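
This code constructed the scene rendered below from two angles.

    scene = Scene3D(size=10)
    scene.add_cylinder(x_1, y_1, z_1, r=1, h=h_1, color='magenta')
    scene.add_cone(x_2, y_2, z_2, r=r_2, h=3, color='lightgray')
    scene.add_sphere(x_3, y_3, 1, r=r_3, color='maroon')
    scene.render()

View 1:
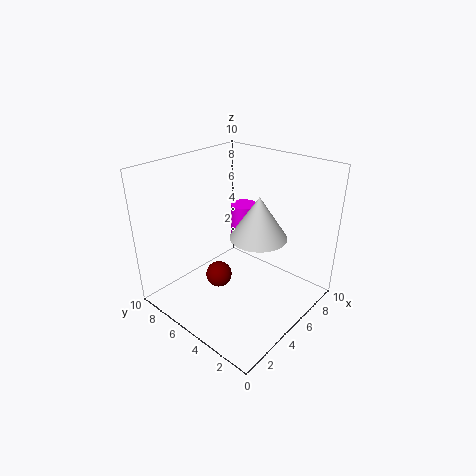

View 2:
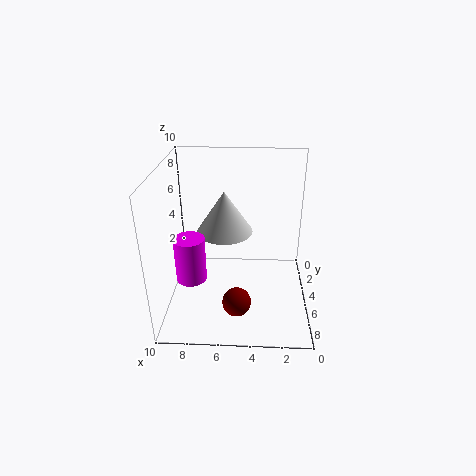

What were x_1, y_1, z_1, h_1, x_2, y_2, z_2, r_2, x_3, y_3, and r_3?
x_1 = 8, y_1 = 7, z_1 = 3, h_1 = 3, x_2 = 6, y_2 = 4, z_2 = 5, r_2 = 2, x_3 = 5, y_3 = 7, r_3 = 1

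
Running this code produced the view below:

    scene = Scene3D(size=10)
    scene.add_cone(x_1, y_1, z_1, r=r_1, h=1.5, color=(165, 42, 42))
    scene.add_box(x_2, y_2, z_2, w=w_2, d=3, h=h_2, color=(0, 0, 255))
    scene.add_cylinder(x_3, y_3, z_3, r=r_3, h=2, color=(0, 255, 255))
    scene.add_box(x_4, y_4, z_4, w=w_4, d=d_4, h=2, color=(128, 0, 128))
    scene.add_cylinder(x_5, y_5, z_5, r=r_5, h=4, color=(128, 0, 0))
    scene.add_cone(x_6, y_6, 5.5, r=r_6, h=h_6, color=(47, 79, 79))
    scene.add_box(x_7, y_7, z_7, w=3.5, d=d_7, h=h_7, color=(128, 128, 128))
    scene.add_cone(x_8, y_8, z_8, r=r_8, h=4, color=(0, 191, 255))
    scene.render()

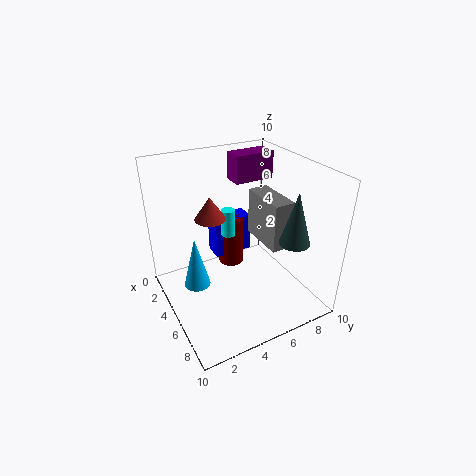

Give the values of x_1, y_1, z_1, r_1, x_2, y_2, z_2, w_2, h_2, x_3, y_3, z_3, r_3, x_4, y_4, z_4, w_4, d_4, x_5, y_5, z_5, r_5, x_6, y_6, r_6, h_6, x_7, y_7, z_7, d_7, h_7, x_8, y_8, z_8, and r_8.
x_1 = 5
y_1 = 3
z_1 = 7
r_1 = 1
x_2 = 1
y_2 = 4.5
z_2 = 2
w_2 = 1.5
h_2 = 3
x_3 = 3.5
y_3 = 5
z_3 = 4.5
r_3 = 0.5
x_4 = 1.5
y_4 = 6
z_4 = 8
w_4 = 1.5
d_4 = 3
x_5 = 2
y_5 = 6
z_5 = 1
r_5 = 1
x_6 = 8
y_6 = 7.5
r_6 = 1
h_6 = 3.5
x_7 = 3
y_7 = 7
z_7 = 4
d_7 = 1.5
h_7 = 3.5
x_8 = 3
y_8 = 2.5
z_8 = 0.5
r_8 = 1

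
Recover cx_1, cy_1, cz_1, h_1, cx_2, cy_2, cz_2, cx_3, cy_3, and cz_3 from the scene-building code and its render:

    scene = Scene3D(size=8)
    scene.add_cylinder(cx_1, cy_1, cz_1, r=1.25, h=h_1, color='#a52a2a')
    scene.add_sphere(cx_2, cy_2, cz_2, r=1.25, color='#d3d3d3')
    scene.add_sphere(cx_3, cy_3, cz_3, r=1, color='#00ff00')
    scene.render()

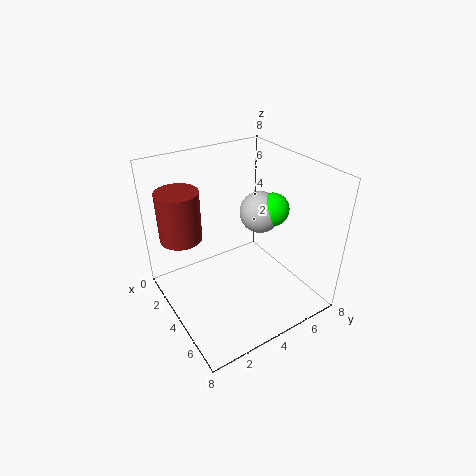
cx_1 = 1.25; cy_1 = 1.75; cz_1 = 3.25; h_1 = 3; cx_2 = 3; cy_2 = 6.25; cz_2 = 4.5; cx_3 = 3.5; cy_3 = 6.75; cz_3 = 4.75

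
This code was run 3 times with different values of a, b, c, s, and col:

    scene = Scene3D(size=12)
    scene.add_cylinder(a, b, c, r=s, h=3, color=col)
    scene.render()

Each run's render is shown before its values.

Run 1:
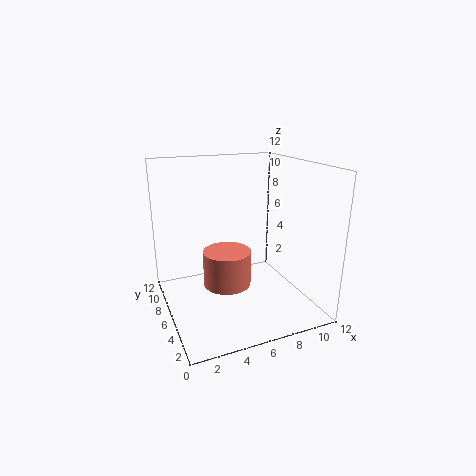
a = 5
b = 6
c = 2
s = 2
col = 'salmon'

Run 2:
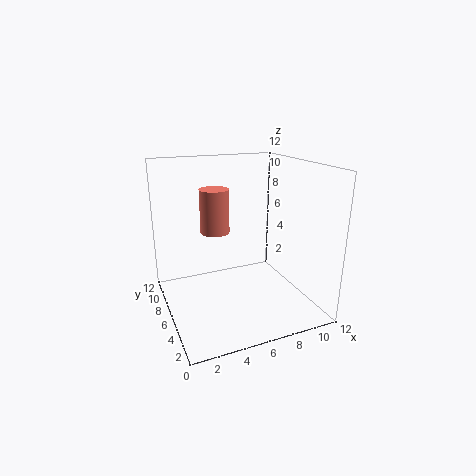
a = 3
b = 3
c = 8
s = 1
col = 'salmon'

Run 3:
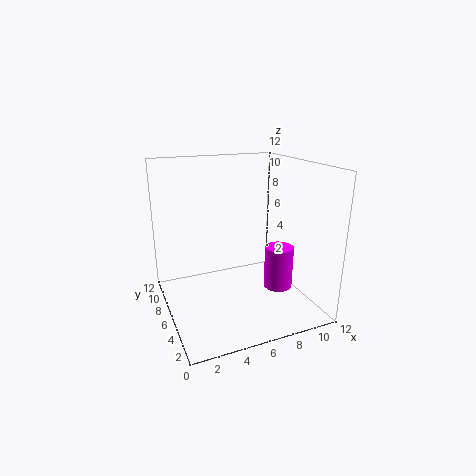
a = 7
b = 1
c = 4
s = 1
col = 'magenta'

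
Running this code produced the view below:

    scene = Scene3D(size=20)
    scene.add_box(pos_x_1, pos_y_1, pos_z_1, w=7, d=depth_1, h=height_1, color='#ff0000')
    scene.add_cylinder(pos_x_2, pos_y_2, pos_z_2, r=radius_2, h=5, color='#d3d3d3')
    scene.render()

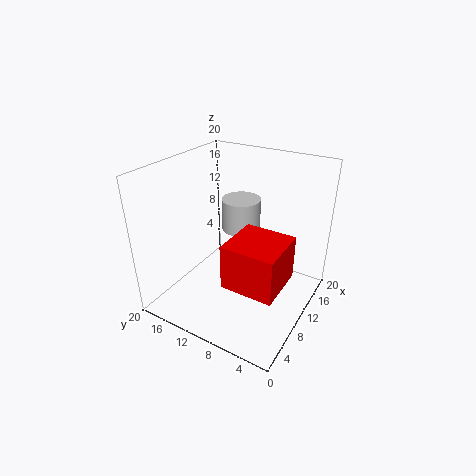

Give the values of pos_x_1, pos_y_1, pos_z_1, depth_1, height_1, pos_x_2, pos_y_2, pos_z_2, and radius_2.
pos_x_1 = 4; pos_y_1 = 2; pos_z_1 = 6; depth_1 = 7; height_1 = 6; pos_x_2 = 16; pos_y_2 = 13; pos_z_2 = 8; radius_2 = 3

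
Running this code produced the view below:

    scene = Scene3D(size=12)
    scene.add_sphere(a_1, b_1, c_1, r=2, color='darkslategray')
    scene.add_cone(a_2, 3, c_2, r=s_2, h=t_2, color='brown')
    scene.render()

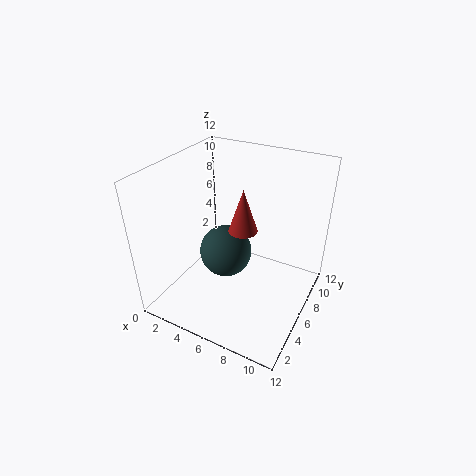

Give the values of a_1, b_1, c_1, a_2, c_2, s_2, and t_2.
a_1 = 6
b_1 = 4
c_1 = 6
a_2 = 8
c_2 = 9
s_2 = 1
t_2 = 3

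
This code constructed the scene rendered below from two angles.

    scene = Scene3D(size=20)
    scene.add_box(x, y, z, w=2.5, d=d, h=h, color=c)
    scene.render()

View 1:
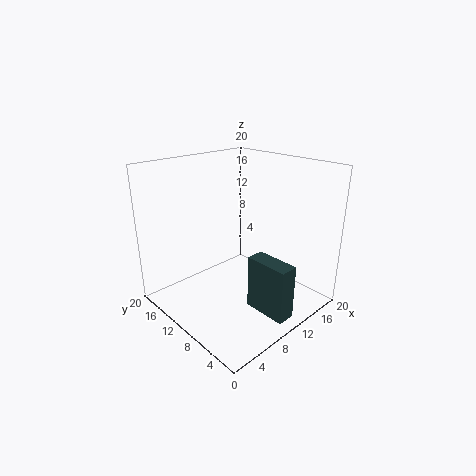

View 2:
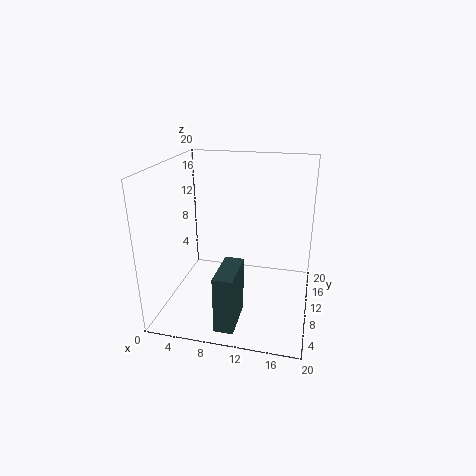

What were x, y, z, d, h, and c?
x = 9, y = 1, z = 1, d = 6, h = 7.5, c = 'darkslategray'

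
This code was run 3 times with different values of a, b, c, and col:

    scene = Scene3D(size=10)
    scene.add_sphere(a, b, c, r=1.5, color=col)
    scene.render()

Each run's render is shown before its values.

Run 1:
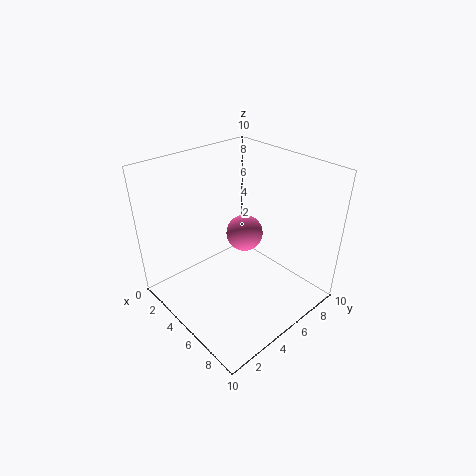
a = 2.5
b = 8
c = 3
col = 'hotpink'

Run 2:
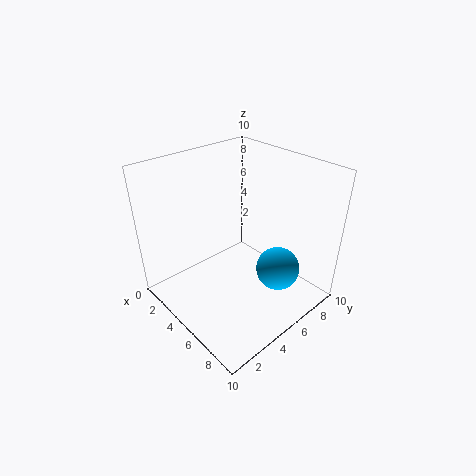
a = 7.5
b = 6.5
c = 3
col = 'deepskyblue'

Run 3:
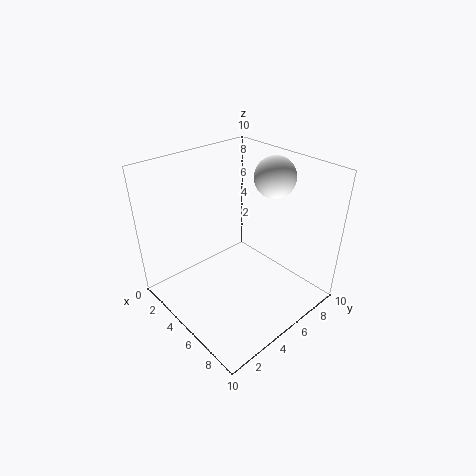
a = 5
b = 8.5
c = 8.5
col = 'white'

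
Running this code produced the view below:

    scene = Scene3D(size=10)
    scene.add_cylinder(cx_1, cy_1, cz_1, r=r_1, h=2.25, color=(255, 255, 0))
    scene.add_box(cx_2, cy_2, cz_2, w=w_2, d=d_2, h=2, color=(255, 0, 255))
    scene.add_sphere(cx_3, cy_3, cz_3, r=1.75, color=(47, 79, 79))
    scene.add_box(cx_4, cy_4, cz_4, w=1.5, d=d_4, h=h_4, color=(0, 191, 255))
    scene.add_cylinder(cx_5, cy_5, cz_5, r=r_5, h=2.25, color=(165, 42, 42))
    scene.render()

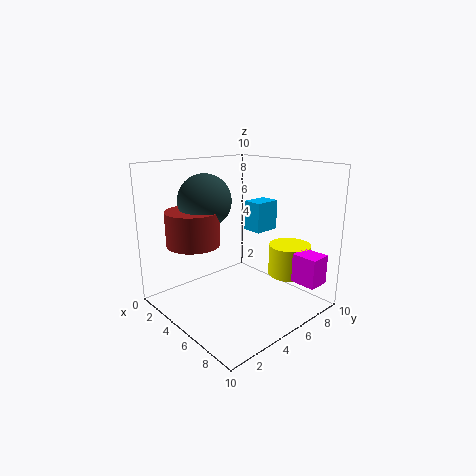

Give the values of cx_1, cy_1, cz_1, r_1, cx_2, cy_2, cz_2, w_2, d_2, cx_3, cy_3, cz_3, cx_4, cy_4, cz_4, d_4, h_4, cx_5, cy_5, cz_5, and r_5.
cx_1 = 7, cy_1 = 8.25, cz_1 = 2, r_1 = 1.5, cx_2 = 8.25, cy_2 = 7, cz_2 = 2.25, w_2 = 1.75, d_2 = 1.5, cx_3 = 4, cy_3 = 3, cz_3 = 7.75, cx_4 = 3.25, cy_4 = 7.25, cz_4 = 4.75, d_4 = 2, h_4 = 2.25, cx_5 = 4, cy_5 = 2, cz_5 = 5, r_5 = 1.75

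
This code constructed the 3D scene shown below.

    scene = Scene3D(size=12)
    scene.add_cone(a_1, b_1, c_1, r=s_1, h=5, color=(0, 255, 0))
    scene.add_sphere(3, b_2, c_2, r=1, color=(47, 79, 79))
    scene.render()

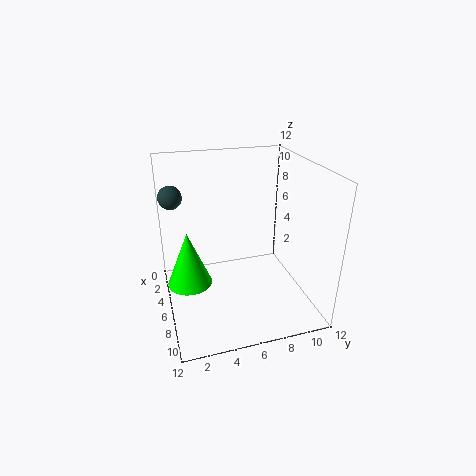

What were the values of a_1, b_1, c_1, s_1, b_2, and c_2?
a_1 = 4, b_1 = 2, c_1 = 1, s_1 = 2, b_2 = 1, c_2 = 9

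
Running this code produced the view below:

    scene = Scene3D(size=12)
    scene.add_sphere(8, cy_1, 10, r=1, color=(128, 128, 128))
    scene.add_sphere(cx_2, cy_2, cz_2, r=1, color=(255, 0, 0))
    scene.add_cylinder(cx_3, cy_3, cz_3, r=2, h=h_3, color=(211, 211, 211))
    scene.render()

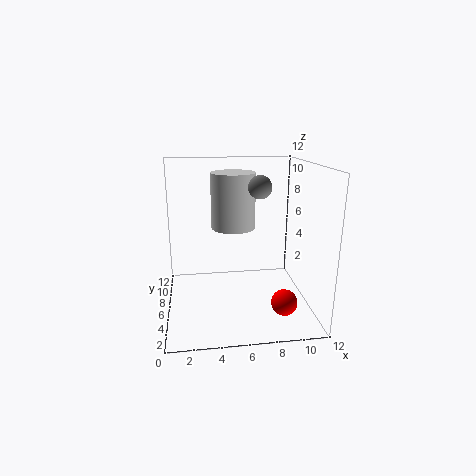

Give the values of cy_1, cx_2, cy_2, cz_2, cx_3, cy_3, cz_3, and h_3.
cy_1 = 7
cx_2 = 9
cy_2 = 2
cz_2 = 2
cx_3 = 6
cy_3 = 9
cz_3 = 6
h_3 = 5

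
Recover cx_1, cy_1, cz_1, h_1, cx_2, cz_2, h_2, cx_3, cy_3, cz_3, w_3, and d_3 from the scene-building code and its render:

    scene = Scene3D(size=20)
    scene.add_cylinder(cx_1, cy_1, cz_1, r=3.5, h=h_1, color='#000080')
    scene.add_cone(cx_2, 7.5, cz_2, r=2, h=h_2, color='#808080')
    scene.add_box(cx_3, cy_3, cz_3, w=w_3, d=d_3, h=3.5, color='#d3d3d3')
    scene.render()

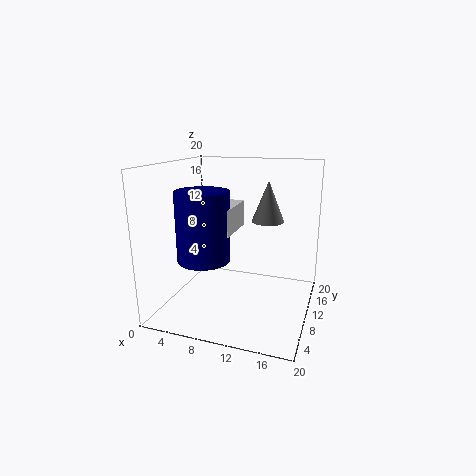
cx_1 = 6.5
cy_1 = 6.25
cz_1 = 7.75
h_1 = 9.25
cx_2 = 14.75
cz_2 = 13.5
h_2 = 5
cx_3 = 6.25
cy_3 = 6
cz_3 = 11.25
w_3 = 3.75
d_3 = 6.75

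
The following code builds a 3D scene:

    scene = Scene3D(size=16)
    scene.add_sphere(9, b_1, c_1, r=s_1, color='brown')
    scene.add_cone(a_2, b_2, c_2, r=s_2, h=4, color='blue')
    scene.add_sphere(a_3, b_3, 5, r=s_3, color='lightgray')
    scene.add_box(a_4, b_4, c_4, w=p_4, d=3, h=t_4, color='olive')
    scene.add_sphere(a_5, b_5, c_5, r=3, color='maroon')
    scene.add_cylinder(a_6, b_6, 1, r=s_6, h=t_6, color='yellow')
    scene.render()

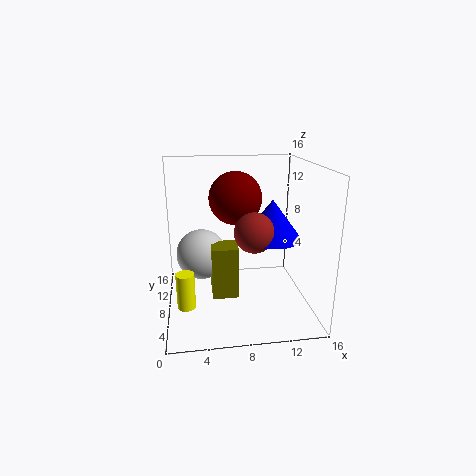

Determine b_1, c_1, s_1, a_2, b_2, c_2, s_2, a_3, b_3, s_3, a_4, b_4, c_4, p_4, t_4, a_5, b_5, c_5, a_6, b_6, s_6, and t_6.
b_1 = 4; c_1 = 10; s_1 = 2; a_2 = 11; b_2 = 5; c_2 = 9; s_2 = 3; a_3 = 4; b_3 = 11; s_3 = 3; a_4 = 5; b_4 = 7; c_4 = 1; p_4 = 3; t_4 = 6; a_5 = 8; b_5 = 10; c_5 = 12; a_6 = 2; b_6 = 6; s_6 = 1; t_6 = 4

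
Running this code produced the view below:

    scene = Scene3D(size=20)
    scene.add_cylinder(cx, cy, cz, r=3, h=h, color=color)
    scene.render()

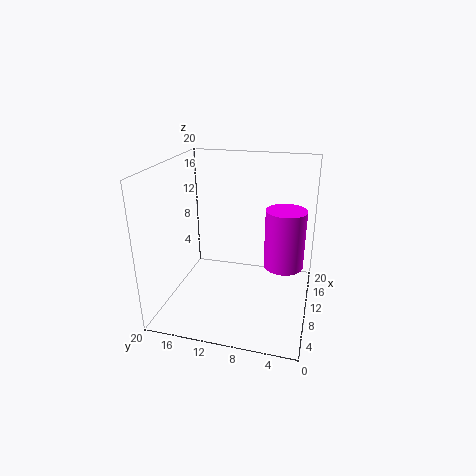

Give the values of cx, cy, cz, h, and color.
cx = 14.5
cy = 4
cz = 4
h = 9
color = 'magenta'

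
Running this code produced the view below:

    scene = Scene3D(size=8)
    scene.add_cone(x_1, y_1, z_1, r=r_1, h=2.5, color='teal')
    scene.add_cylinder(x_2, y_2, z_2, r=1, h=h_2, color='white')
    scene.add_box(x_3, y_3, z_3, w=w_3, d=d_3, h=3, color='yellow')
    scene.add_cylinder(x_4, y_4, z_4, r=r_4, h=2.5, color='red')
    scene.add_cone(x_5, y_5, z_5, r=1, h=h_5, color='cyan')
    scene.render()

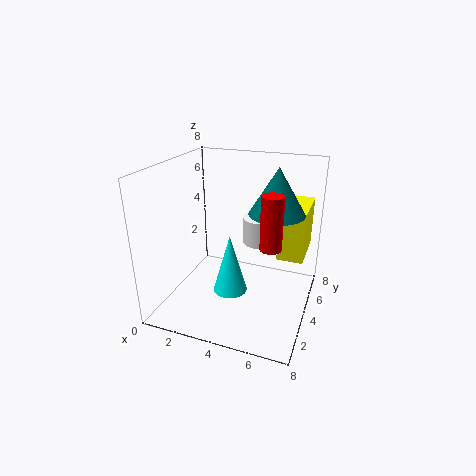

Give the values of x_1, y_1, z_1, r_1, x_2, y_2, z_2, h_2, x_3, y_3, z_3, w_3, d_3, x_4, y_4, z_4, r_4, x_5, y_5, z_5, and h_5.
x_1 = 6; y_1 = 4.5; z_1 = 5.5; r_1 = 1.5; x_2 = 5; y_2 = 5; z_2 = 3.5; h_2 = 1.5; x_3 = 6; y_3 = 5; z_3 = 2.5; w_3 = 1.5; d_3 = 3; x_4 = 6.5; y_4 = 1.5; z_4 = 5; r_4 = 0.5; x_5 = 3.5; y_5 = 4; z_5 = 0.5; h_5 = 3.5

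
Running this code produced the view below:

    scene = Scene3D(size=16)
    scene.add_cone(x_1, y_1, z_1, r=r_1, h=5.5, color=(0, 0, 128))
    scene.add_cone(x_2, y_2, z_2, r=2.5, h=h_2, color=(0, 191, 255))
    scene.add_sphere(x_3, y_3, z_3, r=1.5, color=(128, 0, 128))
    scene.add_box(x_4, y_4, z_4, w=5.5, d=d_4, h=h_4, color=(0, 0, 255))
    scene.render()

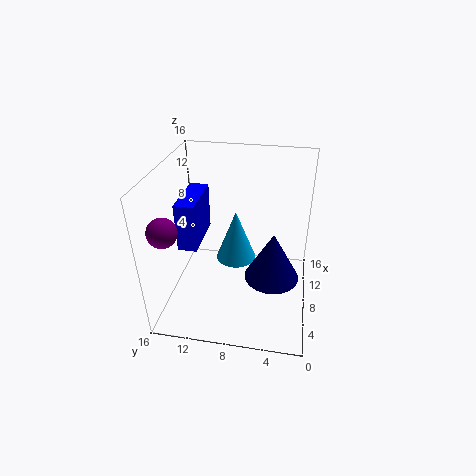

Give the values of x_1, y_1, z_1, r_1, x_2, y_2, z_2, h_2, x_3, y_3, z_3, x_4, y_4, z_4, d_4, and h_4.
x_1 = 7, y_1 = 4, z_1 = 4, r_1 = 3, x_2 = 12, y_2 = 9, z_2 = 2.5, h_2 = 6.5, x_3 = 3, y_3 = 14.5, z_3 = 11, x_4 = 4, y_4 = 11.5, z_4 = 8.5, d_4 = 2, h_4 = 5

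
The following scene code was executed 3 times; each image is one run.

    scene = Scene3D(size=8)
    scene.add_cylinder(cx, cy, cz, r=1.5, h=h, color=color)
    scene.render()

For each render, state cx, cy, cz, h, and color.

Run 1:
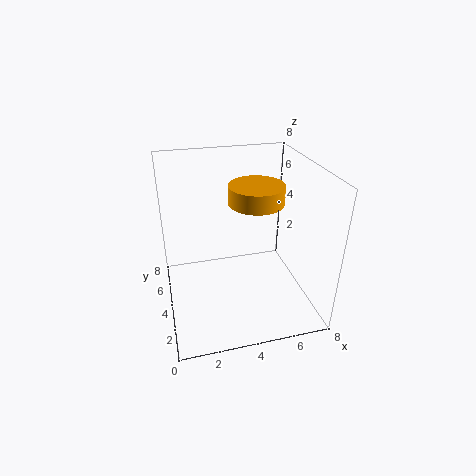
cx = 5
cy = 4
cz = 6
h = 1
color = 'orange'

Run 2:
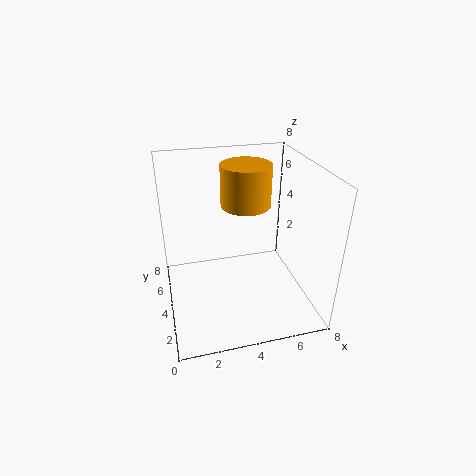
cx = 5
cy = 6
cz = 5
h = 2.5
color = 'orange'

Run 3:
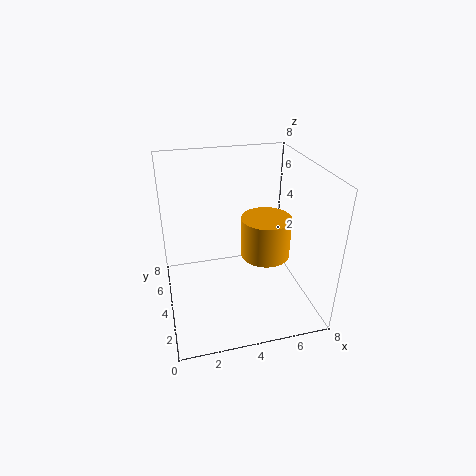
cx = 6
cy = 5
cz = 2
h = 2.5
color = 'orange'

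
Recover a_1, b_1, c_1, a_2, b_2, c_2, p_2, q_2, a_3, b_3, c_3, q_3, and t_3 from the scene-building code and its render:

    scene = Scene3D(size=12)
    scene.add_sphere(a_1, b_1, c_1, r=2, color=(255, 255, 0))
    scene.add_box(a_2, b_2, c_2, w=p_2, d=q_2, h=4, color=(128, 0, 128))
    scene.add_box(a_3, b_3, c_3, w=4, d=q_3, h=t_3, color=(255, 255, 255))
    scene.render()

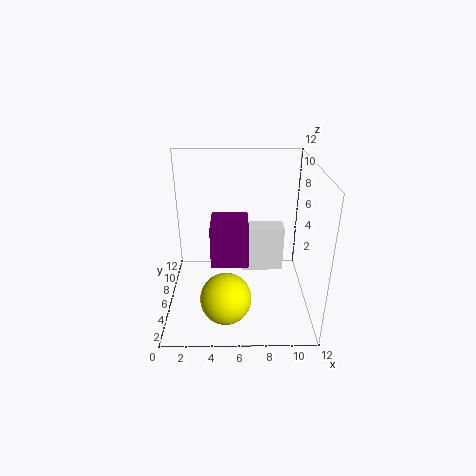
a_1 = 5; b_1 = 2.5; c_1 = 2.5; a_2 = 3.5; b_2 = 7.5; c_2 = 2; p_2 = 3.5; q_2 = 4; a_3 = 6.5; b_3 = 9.5; c_3 = 0.5; q_3 = 2; t_3 = 4.5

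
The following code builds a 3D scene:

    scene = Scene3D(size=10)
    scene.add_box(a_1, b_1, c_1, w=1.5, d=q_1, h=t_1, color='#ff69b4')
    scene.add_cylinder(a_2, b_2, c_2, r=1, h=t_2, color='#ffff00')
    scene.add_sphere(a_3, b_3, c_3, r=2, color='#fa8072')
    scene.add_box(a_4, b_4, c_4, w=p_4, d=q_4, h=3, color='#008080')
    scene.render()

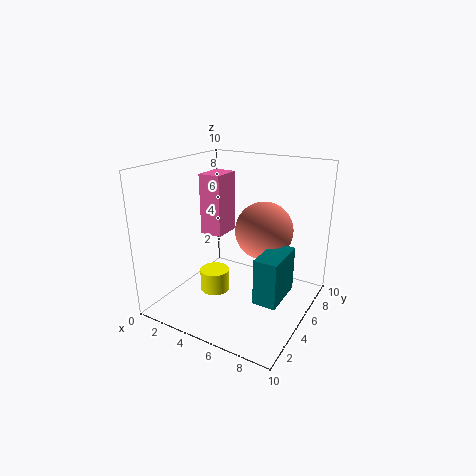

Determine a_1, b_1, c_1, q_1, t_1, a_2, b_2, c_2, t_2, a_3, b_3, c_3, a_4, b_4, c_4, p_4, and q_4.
a_1 = 3, b_1 = 3.5, c_1 = 5.5, q_1 = 2, t_1 = 4, a_2 = 4, b_2 = 3.5, c_2 = 1.5, t_2 = 1.5, a_3 = 6.5, b_3 = 6, c_3 = 5.5, a_4 = 7.5, b_4 = 2.5, c_4 = 2, p_4 = 1.5, q_4 = 3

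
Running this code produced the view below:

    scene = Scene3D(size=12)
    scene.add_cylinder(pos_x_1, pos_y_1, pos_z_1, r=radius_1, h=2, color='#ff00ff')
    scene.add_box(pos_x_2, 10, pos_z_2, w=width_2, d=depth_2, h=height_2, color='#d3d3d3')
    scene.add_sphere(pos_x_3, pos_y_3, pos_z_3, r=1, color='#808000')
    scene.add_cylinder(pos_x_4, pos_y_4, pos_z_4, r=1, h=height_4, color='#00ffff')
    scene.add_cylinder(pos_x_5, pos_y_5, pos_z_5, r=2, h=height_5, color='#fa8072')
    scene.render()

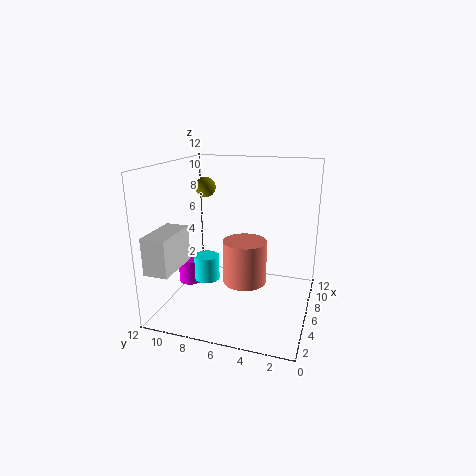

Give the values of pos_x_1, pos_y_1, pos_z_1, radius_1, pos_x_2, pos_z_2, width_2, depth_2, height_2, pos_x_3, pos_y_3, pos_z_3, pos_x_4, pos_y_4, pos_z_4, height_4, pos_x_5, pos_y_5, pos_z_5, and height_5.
pos_x_1 = 5; pos_y_1 = 10; pos_z_1 = 2; radius_1 = 1; pos_x_2 = 1; pos_z_2 = 4; width_2 = 4; depth_2 = 2; height_2 = 3; pos_x_3 = 11; pos_y_3 = 11; pos_z_3 = 9; pos_x_4 = 4; pos_y_4 = 8; pos_z_4 = 3; height_4 = 2; pos_x_5 = 8; pos_y_5 = 6; pos_z_5 = 1; height_5 = 4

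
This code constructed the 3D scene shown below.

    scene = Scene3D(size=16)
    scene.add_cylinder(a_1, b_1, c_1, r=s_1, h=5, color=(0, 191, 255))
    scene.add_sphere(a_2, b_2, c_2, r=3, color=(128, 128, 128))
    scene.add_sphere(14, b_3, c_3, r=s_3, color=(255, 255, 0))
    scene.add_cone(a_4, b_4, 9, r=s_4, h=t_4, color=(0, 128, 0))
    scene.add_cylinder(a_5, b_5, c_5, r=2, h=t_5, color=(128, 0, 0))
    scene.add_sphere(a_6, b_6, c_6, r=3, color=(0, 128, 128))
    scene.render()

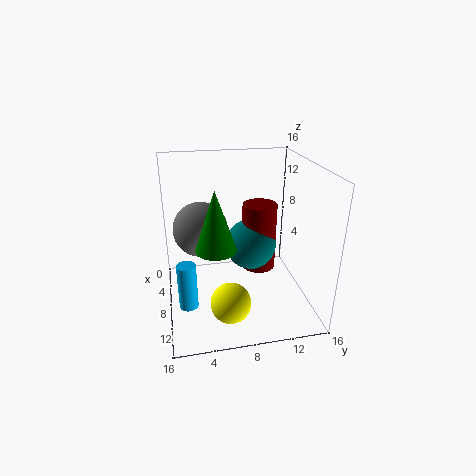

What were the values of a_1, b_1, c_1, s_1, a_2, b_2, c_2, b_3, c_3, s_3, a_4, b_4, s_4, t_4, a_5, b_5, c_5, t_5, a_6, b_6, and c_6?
a_1 = 11; b_1 = 2; c_1 = 2; s_1 = 1; a_2 = 7; b_2 = 4; c_2 = 9; b_3 = 6; c_3 = 4; s_3 = 2; a_4 = 12; b_4 = 5; s_4 = 2; t_4 = 6; a_5 = 6; b_5 = 11; c_5 = 3; t_5 = 8; a_6 = 6; b_6 = 10; c_6 = 6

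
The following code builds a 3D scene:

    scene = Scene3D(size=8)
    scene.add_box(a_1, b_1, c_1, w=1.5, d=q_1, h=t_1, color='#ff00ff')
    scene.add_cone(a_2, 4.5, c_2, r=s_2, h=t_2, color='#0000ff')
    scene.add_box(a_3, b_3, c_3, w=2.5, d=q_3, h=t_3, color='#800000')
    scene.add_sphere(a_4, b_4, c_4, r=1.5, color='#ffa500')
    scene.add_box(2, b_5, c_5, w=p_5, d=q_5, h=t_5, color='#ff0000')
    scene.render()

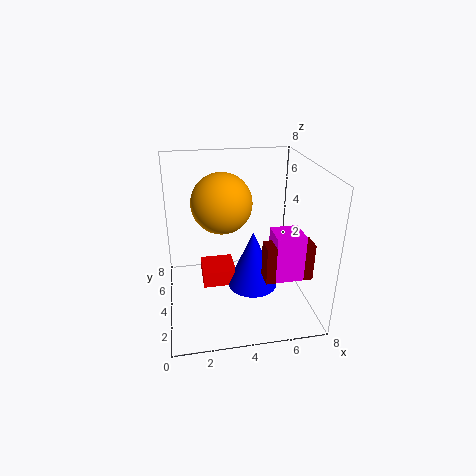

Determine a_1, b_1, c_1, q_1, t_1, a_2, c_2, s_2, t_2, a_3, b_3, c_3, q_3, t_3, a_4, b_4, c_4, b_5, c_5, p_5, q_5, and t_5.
a_1 = 5.5; b_1 = 1.5; c_1 = 2.5; q_1 = 1.5; t_1 = 2.5; a_2 = 5; c_2 = 0.5; s_2 = 1.5; t_2 = 3.5; a_3 = 5; b_3 = 1.5; c_3 = 2.5; q_3 = 1; t_3 = 2; a_4 = 3; b_4 = 3; c_4 = 6.5; b_5 = 4.5; c_5 = 0.5; p_5 = 2; q_5 = 2; t_5 = 1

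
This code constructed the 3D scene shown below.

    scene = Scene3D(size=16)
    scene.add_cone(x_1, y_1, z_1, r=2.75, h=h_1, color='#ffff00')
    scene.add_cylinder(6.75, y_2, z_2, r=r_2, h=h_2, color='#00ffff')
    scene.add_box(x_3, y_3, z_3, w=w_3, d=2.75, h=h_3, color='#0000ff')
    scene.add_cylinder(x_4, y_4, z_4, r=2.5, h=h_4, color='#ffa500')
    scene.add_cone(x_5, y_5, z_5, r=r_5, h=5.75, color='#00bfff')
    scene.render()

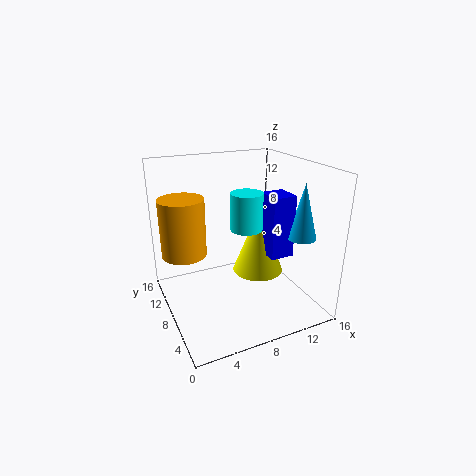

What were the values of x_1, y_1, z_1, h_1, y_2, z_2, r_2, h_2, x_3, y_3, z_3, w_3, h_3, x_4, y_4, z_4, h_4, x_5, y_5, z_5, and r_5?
x_1 = 9.75
y_1 = 6.5
z_1 = 4.5
h_1 = 7
y_2 = 3.5
z_2 = 11
r_2 = 1.5
h_2 = 3.5
x_3 = 9.75
y_3 = 3.5
z_3 = 7
w_3 = 2.5
h_3 = 6.5
x_4 = 2.5
y_4 = 10.5
z_4 = 6
h_4 = 6.5
x_5 = 13
y_5 = 3.25
z_5 = 9
r_5 = 1.5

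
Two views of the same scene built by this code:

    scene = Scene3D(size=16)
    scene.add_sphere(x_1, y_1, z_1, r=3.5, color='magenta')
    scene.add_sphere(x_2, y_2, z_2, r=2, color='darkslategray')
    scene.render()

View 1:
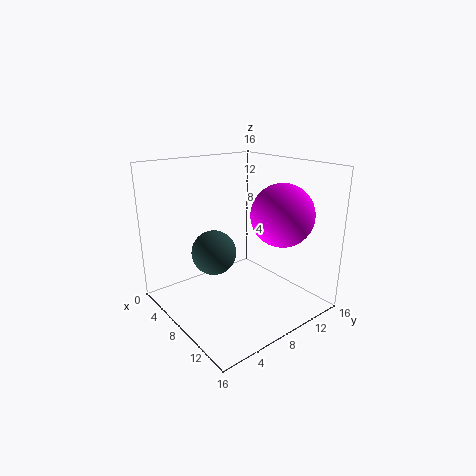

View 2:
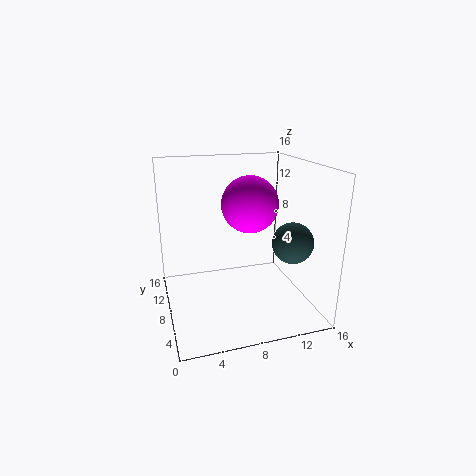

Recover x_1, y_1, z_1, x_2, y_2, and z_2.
x_1 = 10.75, y_1 = 12, z_1 = 10.5, x_2 = 11.75, y_2 = 2.25, z_2 = 9.25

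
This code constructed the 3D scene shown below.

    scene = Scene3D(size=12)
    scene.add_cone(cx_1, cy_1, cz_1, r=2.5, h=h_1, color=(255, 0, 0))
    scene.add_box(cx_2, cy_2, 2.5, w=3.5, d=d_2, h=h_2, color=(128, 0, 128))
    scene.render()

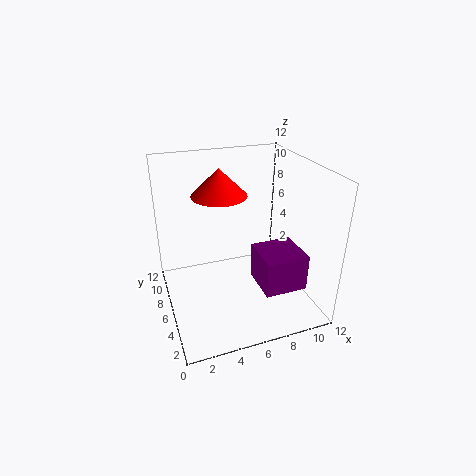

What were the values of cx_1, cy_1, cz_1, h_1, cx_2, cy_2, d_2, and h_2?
cx_1 = 5.5, cy_1 = 9.5, cz_1 = 8.5, h_1 = 2.5, cx_2 = 7, cy_2 = 2, d_2 = 3.5, h_2 = 3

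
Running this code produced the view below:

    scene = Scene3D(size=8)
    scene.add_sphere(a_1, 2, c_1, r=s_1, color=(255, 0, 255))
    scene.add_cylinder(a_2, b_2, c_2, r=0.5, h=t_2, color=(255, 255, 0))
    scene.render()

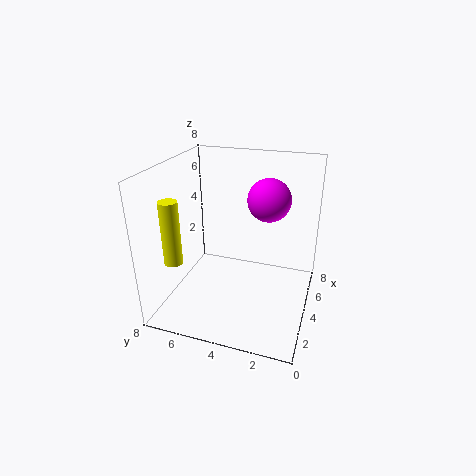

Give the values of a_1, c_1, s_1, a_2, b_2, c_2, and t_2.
a_1 = 2.5
c_1 = 7
s_1 = 1
a_2 = 2
b_2 = 7
c_2 = 3
t_2 = 3.5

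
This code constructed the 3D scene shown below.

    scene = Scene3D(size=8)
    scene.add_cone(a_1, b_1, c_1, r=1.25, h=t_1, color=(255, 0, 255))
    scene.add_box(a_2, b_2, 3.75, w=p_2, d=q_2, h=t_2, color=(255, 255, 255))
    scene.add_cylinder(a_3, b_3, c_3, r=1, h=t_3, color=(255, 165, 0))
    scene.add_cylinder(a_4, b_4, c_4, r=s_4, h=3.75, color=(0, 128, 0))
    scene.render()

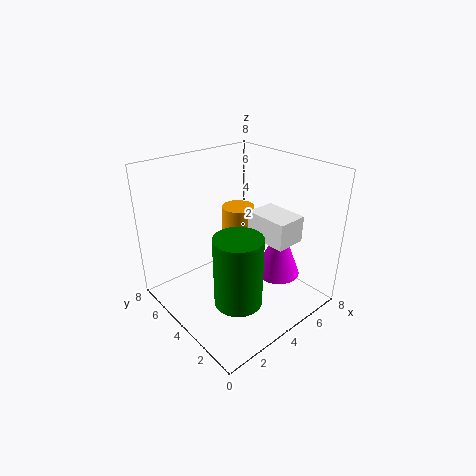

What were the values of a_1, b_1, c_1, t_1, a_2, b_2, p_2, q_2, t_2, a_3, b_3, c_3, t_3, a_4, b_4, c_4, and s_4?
a_1 = 5.75; b_1 = 2.5; c_1 = 1.75; t_1 = 3.25; a_2 = 5; b_2 = 1.75; p_2 = 1.75; q_2 = 2.5; t_2 = 1.5; a_3 = 5.75; b_3 = 6; c_3 = 1.75; t_3 = 3; a_4 = 2.5; b_4 = 2.25; c_4 = 1.5; s_4 = 1.25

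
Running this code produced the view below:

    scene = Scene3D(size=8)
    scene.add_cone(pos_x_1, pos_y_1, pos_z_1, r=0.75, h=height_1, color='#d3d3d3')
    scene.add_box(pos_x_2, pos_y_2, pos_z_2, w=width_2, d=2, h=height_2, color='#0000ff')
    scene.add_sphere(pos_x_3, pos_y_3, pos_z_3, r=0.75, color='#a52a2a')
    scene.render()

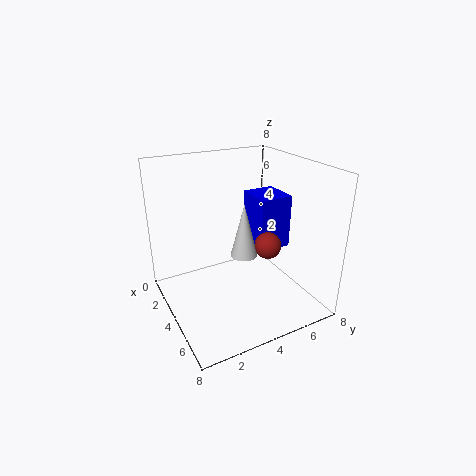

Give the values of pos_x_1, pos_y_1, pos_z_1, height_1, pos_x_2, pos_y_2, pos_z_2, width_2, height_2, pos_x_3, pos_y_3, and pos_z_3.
pos_x_1 = 4.25, pos_y_1 = 4.25, pos_z_1 = 3, height_1 = 3, pos_x_2 = 1.5, pos_y_2 = 5.75, pos_z_2 = 2.5, width_2 = 2.25, height_2 = 3.25, pos_x_3 = 4.75, pos_y_3 = 5.5, pos_z_3 = 3.5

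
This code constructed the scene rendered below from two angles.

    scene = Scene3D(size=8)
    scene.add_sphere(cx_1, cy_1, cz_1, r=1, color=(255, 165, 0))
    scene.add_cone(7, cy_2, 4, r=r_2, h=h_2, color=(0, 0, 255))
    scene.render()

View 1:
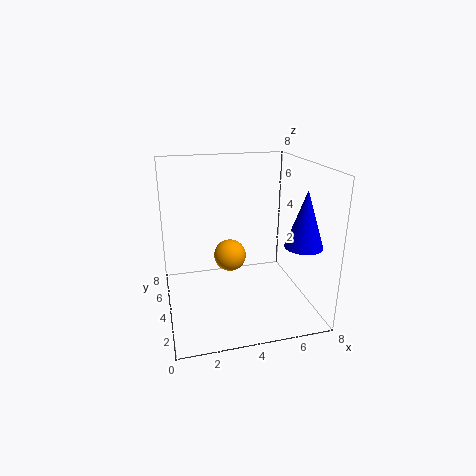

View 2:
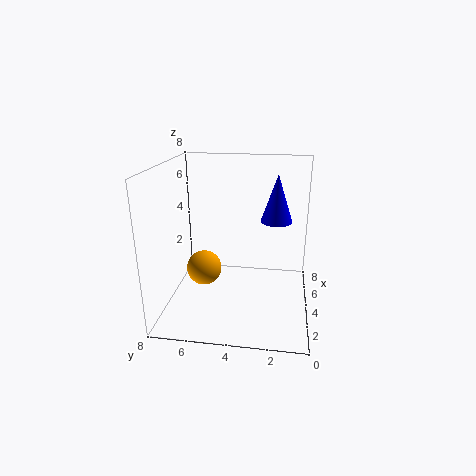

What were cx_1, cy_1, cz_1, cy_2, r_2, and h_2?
cx_1 = 4; cy_1 = 6; cz_1 = 2; cy_2 = 2; r_2 = 1; h_2 = 3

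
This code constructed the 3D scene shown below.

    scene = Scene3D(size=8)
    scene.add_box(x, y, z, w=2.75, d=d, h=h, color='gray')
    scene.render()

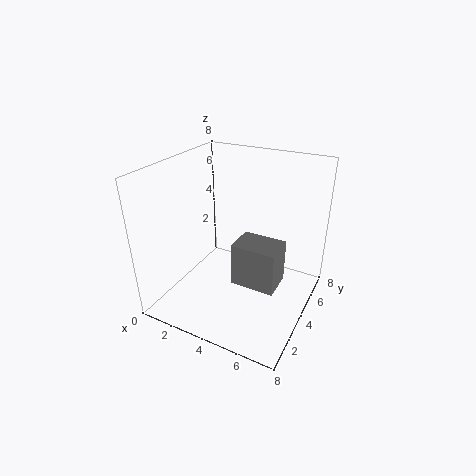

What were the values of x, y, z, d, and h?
x = 3.25
y = 4.5
z = 0.25
d = 2
h = 2.75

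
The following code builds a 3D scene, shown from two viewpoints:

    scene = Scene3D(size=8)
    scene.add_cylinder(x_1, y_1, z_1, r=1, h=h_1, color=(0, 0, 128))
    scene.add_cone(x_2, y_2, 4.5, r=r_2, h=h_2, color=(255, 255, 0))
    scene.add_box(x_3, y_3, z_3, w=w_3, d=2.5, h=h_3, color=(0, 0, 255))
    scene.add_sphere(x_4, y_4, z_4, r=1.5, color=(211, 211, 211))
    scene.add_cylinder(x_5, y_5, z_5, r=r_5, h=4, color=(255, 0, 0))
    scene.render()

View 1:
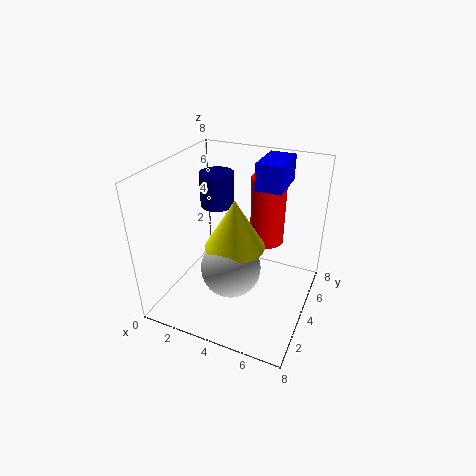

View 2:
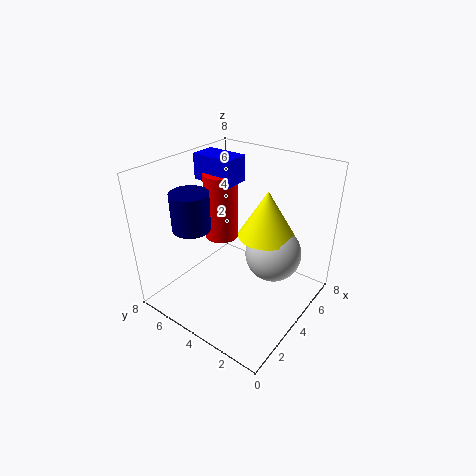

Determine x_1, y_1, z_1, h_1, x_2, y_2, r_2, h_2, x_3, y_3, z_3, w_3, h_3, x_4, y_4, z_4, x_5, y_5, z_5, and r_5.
x_1 = 2
y_1 = 5.5
z_1 = 5
h_1 = 2
x_2 = 4.5
y_2 = 2.5
r_2 = 1.5
h_2 = 2.5
x_3 = 4.5
y_3 = 5
z_3 = 6.5
w_3 = 1.5
h_3 = 1.5
x_4 = 4.5
y_4 = 2
z_4 = 3.5
x_5 = 5
y_5 = 6
z_5 = 3
r_5 = 1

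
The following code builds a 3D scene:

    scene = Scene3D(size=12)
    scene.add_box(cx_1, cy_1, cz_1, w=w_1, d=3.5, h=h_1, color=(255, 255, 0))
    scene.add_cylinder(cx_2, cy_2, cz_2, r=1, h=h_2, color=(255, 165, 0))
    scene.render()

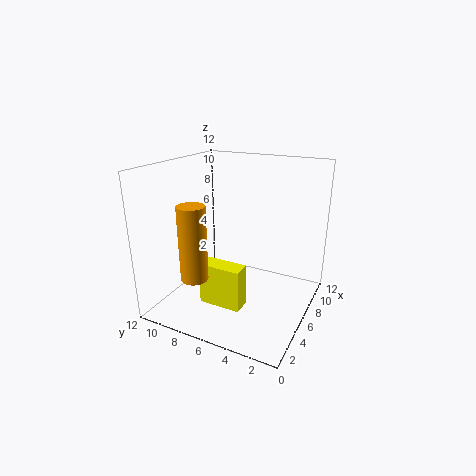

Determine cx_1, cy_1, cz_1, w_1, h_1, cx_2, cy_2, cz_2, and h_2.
cx_1 = 3; cy_1 = 4.5; cz_1 = 1; w_1 = 1.5; h_1 = 3.5; cx_2 = 1; cy_2 = 7; cz_2 = 4.5; h_2 = 5.5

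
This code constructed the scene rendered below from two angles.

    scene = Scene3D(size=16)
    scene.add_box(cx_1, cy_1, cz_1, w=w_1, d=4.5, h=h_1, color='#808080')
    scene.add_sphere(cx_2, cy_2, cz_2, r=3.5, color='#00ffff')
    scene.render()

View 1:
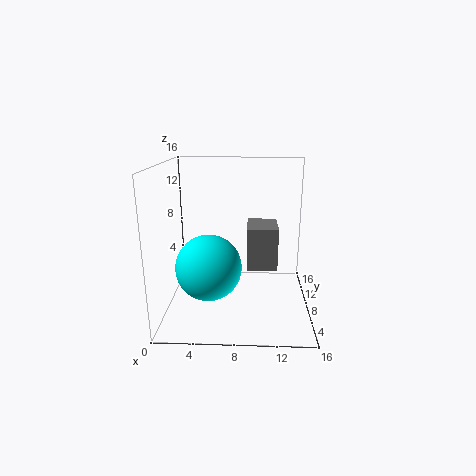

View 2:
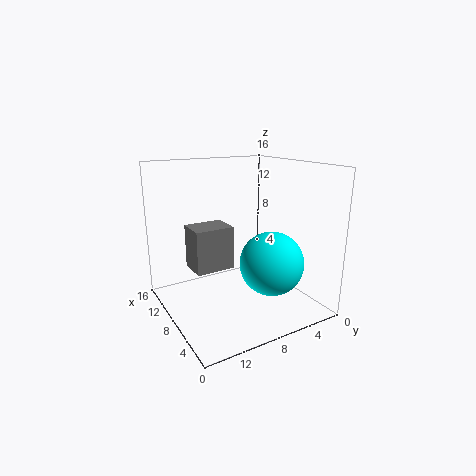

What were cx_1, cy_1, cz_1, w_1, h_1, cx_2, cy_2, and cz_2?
cx_1 = 9; cy_1 = 8; cz_1 = 4; w_1 = 3.5; h_1 = 5; cx_2 = 5; cy_2 = 5.5; cz_2 = 5.5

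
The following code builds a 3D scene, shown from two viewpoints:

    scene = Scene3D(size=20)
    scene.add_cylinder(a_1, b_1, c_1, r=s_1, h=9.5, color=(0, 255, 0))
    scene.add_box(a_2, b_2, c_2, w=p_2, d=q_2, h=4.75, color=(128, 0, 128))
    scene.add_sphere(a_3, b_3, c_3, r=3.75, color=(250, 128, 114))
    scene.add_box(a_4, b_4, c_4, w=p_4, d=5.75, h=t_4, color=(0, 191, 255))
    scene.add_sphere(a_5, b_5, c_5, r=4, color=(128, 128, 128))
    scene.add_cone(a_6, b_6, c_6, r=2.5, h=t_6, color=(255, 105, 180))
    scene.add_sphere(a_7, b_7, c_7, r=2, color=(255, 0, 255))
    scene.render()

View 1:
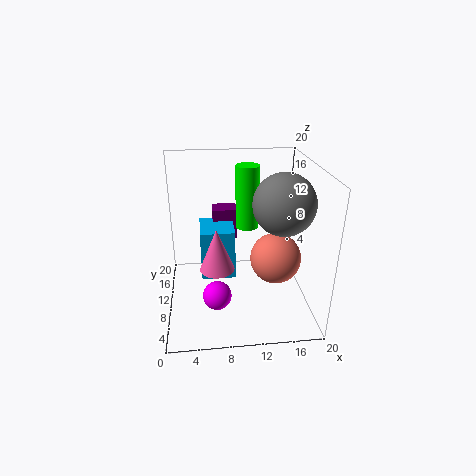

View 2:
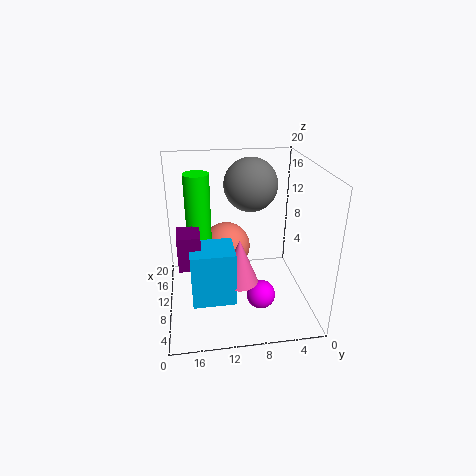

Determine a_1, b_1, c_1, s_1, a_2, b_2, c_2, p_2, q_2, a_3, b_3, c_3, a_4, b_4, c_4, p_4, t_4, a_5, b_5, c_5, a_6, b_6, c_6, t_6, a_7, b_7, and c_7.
a_1 = 12; b_1 = 15.25; c_1 = 9.25; s_1 = 1.75; a_2 = 6.75; b_2 = 15.25; c_2 = 7.25; p_2 = 3.75; q_2 = 3; a_3 = 15.75; b_3 = 11; c_3 = 5.75; a_4 = 4.75; b_4 = 11; c_4 = 2.75; p_4 = 5; t_4 = 7.5; a_5 = 15.5; b_5 = 7.25; c_5 = 15.75; a_6 = 7; b_6 = 10.25; c_6 = 5; t_6 = 6.25; a_7 = 6.75; b_7 = 7.25; c_7 = 2.5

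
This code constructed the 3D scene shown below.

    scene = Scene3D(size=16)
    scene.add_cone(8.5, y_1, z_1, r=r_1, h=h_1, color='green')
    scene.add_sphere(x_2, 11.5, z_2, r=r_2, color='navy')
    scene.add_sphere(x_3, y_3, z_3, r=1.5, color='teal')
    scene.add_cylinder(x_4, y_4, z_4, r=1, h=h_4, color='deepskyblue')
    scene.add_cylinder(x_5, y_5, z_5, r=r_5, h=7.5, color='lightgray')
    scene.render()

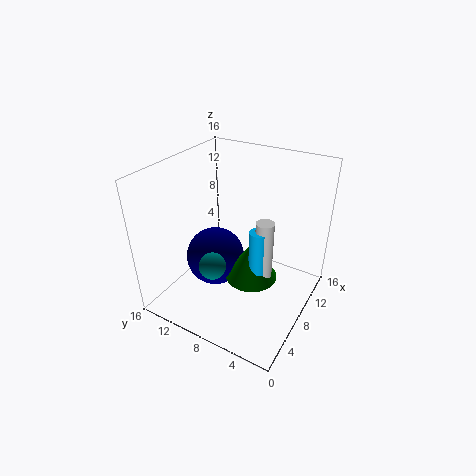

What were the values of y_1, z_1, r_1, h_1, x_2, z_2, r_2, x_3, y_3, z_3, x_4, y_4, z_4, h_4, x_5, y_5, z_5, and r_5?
y_1 = 6.5, z_1 = 3, r_1 = 3, h_1 = 4.5, x_2 = 8.5, z_2 = 4, r_2 = 3.5, x_3 = 5, y_3 = 9.5, z_3 = 5.5, x_4 = 8, y_4 = 5.5, z_4 = 2.5, h_4 = 7, x_5 = 8.5, y_5 = 5, z_5 = 3, r_5 = 1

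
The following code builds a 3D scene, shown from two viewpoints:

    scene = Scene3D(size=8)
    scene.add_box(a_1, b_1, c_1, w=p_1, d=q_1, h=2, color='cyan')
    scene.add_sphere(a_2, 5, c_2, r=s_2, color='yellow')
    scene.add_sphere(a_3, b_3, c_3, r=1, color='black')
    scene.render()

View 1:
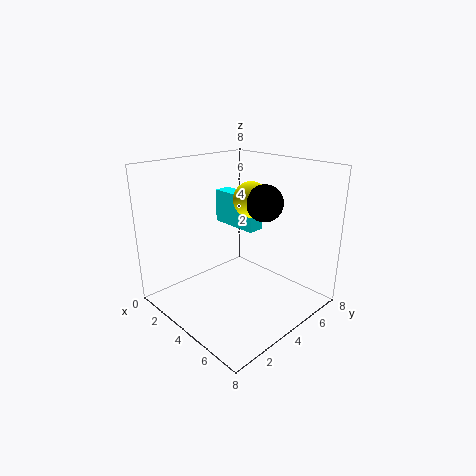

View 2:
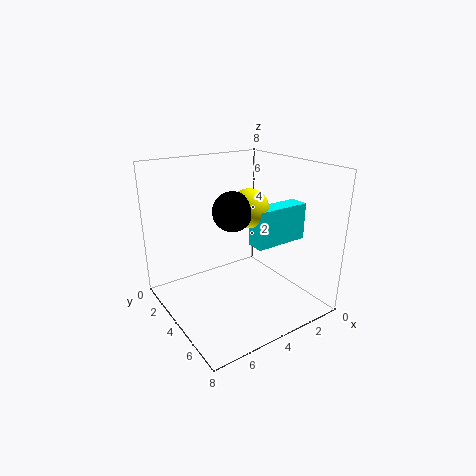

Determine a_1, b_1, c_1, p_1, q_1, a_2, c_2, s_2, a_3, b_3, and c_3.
a_1 = 1
b_1 = 5
c_1 = 4
p_1 = 3
q_1 = 1
a_2 = 4
c_2 = 6
s_2 = 1
a_3 = 5
b_3 = 5
c_3 = 6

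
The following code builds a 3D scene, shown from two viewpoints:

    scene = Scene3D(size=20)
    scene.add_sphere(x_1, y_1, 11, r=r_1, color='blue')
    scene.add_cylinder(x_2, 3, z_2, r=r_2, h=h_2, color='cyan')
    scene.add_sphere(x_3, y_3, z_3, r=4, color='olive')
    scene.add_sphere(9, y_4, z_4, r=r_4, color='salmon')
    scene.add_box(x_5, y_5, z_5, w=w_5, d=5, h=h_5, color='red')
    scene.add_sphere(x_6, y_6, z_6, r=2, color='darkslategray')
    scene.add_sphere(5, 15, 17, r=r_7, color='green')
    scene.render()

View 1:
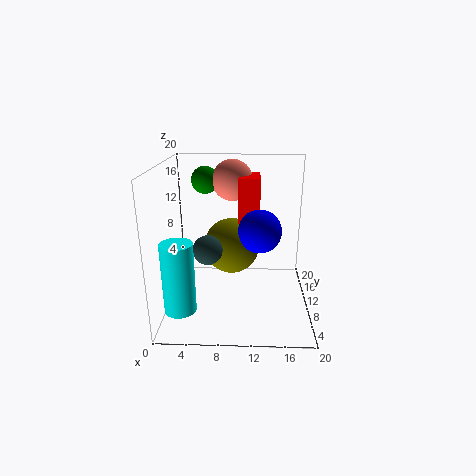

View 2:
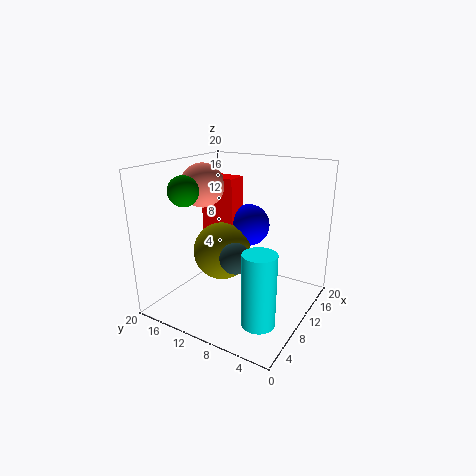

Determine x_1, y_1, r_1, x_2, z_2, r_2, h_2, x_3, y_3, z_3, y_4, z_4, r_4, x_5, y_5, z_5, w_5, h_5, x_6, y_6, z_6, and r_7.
x_1 = 13
y_1 = 10
r_1 = 3
x_2 = 3
z_2 = 3
r_2 = 2
h_2 = 9
x_3 = 9
y_3 = 12
z_3 = 8
y_4 = 15
z_4 = 17
r_4 = 3
x_5 = 10
y_5 = 11
z_5 = 10
w_5 = 3
h_5 = 8
x_6 = 6
y_6 = 8
z_6 = 9
r_7 = 2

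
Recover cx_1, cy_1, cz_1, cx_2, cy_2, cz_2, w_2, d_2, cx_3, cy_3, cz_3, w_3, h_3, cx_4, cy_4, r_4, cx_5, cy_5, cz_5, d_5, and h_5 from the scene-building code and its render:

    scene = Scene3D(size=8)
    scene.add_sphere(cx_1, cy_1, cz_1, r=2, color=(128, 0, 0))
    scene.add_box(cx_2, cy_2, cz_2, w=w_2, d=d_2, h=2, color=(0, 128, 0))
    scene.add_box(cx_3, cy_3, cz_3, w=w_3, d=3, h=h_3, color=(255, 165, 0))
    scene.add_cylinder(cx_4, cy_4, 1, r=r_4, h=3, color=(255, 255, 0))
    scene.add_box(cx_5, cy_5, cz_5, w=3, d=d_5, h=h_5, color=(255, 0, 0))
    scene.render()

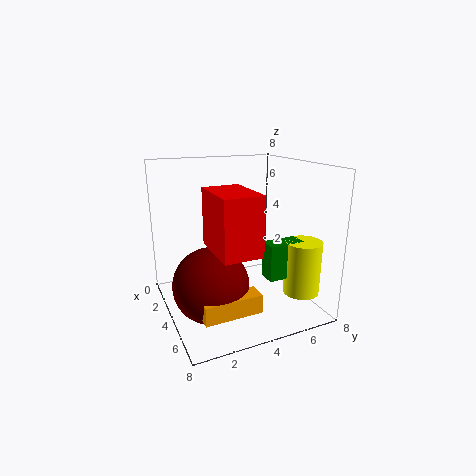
cx_1 = 5, cy_1 = 2, cz_1 = 2, cx_2 = 5, cy_2 = 5, cz_2 = 2, w_2 = 1, d_2 = 2, cx_3 = 6, cy_3 = 1, cz_3 = 1, w_3 = 1, h_3 = 1, cx_4 = 6, cy_4 = 7, r_4 = 1, cx_5 = 4, cy_5 = 2, cz_5 = 4, d_5 = 2, h_5 = 3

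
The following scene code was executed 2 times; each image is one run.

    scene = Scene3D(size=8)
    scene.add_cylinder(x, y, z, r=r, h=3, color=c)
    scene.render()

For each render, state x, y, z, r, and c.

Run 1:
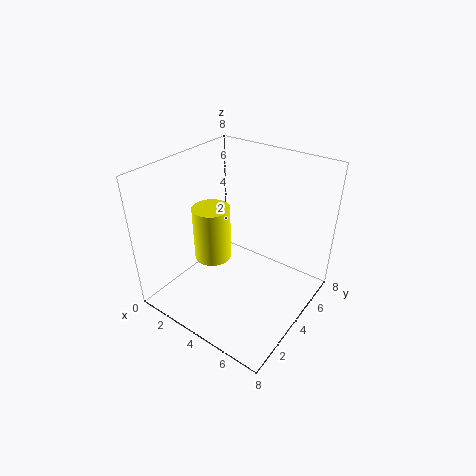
x = 3
y = 3
z = 3
r = 1
c = 'yellow'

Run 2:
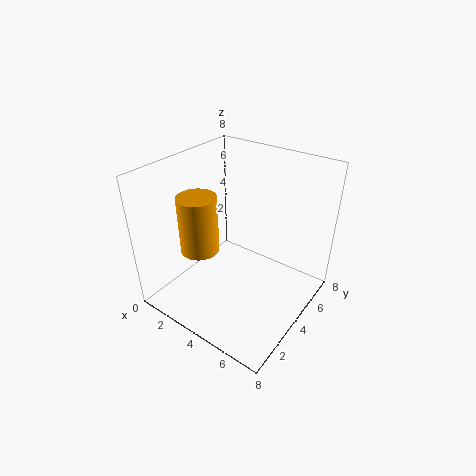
x = 3
y = 2
z = 4
r = 1
c = 'orange'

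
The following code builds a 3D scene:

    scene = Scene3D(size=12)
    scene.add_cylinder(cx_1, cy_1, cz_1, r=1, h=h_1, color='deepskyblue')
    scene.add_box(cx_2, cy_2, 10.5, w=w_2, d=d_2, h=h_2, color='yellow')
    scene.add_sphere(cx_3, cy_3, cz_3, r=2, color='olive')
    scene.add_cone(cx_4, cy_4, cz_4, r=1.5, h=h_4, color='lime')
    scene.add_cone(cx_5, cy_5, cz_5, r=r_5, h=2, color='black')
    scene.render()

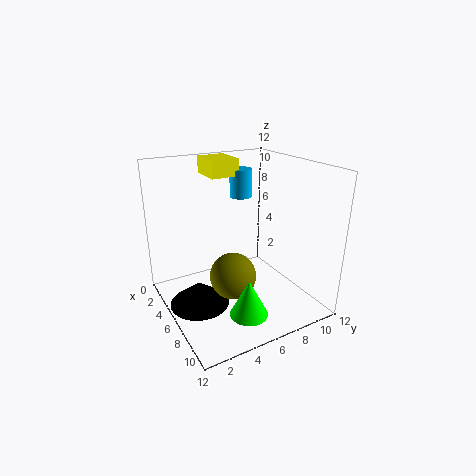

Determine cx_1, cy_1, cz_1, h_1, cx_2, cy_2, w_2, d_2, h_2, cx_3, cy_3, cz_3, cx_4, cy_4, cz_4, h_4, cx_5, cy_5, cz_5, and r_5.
cx_1 = 3
cy_1 = 8
cz_1 = 8.5
h_1 = 2.5
cx_2 = 0.5
cy_2 = 5
w_2 = 3
d_2 = 2.5
h_2 = 1.5
cx_3 = 6
cy_3 = 5.5
cz_3 = 2.5
cx_4 = 9.5
cy_4 = 5
cz_4 = 1
h_4 = 3
cx_5 = 5.5
cy_5 = 2.5
cz_5 = 0.5
r_5 = 2.5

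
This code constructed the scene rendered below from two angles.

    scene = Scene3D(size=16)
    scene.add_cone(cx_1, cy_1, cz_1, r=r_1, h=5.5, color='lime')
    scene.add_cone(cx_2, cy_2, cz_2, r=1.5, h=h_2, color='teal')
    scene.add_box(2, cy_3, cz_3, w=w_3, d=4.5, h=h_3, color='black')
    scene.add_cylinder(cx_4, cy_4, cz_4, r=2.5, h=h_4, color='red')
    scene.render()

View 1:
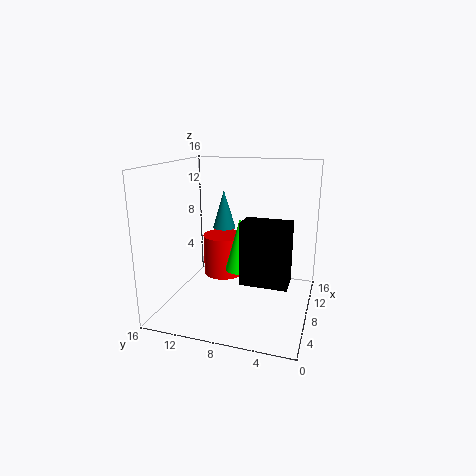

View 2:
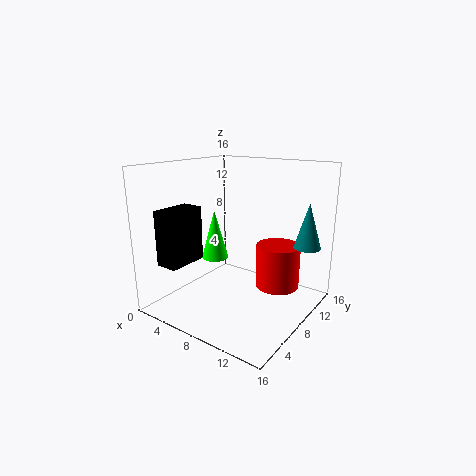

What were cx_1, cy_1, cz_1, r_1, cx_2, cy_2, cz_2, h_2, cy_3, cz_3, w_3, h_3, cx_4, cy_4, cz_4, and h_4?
cx_1 = 5.5; cy_1 = 7; cz_1 = 5.5; r_1 = 1.5; cx_2 = 14.5; cy_2 = 12; cz_2 = 7; h_2 = 5; cy_3 = 1.5; cz_3 = 5.5; w_3 = 2.5; h_3 = 6; cx_4 = 11.5; cy_4 = 11; cz_4 = 2; h_4 = 5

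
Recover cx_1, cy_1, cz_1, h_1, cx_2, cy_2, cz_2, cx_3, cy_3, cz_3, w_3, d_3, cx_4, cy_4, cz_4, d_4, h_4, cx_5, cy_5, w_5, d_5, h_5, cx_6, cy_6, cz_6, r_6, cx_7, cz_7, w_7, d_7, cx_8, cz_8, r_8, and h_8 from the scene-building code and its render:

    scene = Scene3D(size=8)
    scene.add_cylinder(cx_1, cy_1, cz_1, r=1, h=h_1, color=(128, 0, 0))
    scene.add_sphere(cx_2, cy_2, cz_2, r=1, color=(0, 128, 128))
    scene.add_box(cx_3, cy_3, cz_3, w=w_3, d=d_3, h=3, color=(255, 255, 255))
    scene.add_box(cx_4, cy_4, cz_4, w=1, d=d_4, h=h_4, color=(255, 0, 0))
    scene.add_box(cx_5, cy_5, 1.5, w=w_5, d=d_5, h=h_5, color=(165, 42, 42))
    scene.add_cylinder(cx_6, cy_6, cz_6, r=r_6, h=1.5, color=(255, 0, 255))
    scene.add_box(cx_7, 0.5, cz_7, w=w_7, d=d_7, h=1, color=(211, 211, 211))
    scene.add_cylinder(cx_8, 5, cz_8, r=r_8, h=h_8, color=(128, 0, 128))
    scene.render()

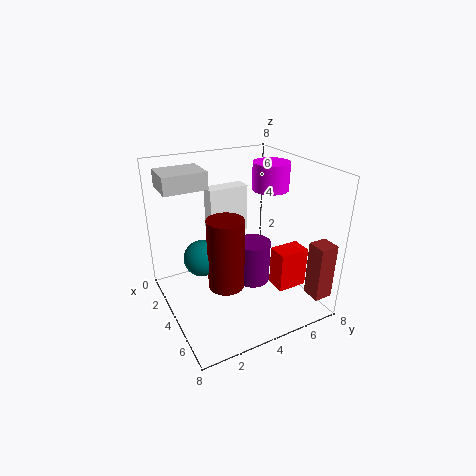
cx_1 = 4.5
cy_1 = 3
cz_1 = 1.5
h_1 = 4
cx_2 = 3.5
cy_2 = 2
cz_2 = 3
cx_3 = 0.5
cy_3 = 3.5
cz_3 = 3
w_3 = 1
d_3 = 2.5
cx_4 = 6.5
cy_4 = 4.5
cz_4 = 2.5
d_4 = 1.5
h_4 = 2
cx_5 = 7
cy_5 = 6.5
w_5 = 1
d_5 = 1
h_5 = 3
cx_6 = 4
cy_6 = 6
cz_6 = 6.5
r_6 = 1
cx_7 = 0.5
cz_7 = 6.5
w_7 = 2
d_7 = 2.5
cx_8 = 4
cz_8 = 1
r_8 = 1
h_8 = 2.5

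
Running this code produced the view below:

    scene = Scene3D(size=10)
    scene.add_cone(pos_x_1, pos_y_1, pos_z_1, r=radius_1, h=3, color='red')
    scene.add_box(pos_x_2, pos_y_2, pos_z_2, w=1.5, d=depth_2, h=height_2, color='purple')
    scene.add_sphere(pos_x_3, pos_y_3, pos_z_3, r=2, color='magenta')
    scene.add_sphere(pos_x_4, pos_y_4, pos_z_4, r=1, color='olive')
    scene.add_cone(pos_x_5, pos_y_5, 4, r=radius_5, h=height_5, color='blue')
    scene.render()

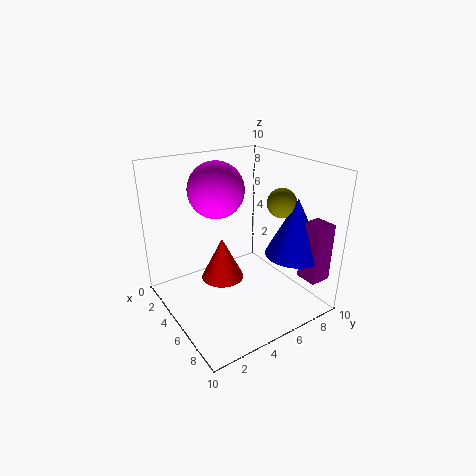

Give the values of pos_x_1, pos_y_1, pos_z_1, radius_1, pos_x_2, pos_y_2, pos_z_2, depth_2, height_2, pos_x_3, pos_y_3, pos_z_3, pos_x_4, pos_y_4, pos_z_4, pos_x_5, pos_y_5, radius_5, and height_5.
pos_x_1 = 4.5; pos_y_1 = 4; pos_z_1 = 2; radius_1 = 1.5; pos_x_2 = 8; pos_y_2 = 8; pos_z_2 = 2.5; depth_2 = 1.5; height_2 = 4; pos_x_3 = 3; pos_y_3 = 4.5; pos_z_3 = 8; pos_x_4 = 6.5; pos_y_4 = 7.5; pos_z_4 = 7.5; pos_x_5 = 7.5; pos_y_5 = 8; radius_5 = 2; height_5 = 4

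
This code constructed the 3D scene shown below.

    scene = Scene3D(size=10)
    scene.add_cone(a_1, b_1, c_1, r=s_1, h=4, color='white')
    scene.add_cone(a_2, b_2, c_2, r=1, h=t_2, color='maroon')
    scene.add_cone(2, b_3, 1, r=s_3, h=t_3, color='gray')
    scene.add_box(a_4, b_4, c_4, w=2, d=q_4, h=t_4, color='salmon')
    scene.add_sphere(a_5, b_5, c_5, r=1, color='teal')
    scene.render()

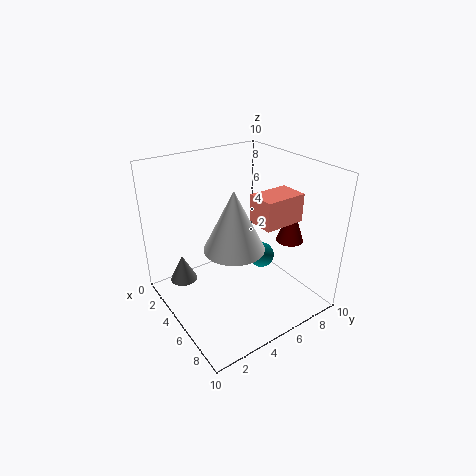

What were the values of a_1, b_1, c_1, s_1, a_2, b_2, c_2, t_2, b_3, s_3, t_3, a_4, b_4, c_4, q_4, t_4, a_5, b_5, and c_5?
a_1 = 6, b_1 = 4, c_1 = 5, s_1 = 2, a_2 = 6, b_2 = 9, c_2 = 4, t_2 = 3, b_3 = 2, s_3 = 1, t_3 = 2, a_4 = 5, b_4 = 6, c_4 = 6, q_4 = 3, t_4 = 2, a_5 = 4, b_5 = 8, c_5 = 2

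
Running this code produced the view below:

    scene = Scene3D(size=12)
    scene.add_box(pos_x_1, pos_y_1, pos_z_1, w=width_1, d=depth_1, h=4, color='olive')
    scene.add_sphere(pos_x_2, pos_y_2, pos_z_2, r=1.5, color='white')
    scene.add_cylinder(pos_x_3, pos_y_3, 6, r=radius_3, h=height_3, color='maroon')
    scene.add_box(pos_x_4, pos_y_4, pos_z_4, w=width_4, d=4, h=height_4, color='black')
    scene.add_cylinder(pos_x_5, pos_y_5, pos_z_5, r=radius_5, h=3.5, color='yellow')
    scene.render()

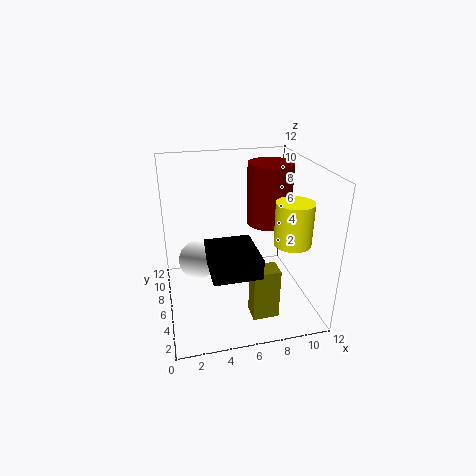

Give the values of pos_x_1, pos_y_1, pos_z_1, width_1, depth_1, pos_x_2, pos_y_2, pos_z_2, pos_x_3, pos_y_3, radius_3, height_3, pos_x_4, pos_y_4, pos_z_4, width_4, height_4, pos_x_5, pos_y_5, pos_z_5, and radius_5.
pos_x_1 = 6, pos_y_1 = 1, pos_z_1 = 1.5, width_1 = 2, depth_1 = 1.5, pos_x_2 = 2.5, pos_y_2 = 5, pos_z_2 = 5, pos_x_3 = 9.5, pos_y_3 = 8.5, radius_3 = 2, height_3 = 5.5, pos_x_4 = 3, pos_y_4 = 0.5, pos_z_4 = 5.5, width_4 = 3.5, height_4 = 1.5, pos_x_5 = 10, pos_y_5 = 4, pos_z_5 = 6, radius_5 = 1.5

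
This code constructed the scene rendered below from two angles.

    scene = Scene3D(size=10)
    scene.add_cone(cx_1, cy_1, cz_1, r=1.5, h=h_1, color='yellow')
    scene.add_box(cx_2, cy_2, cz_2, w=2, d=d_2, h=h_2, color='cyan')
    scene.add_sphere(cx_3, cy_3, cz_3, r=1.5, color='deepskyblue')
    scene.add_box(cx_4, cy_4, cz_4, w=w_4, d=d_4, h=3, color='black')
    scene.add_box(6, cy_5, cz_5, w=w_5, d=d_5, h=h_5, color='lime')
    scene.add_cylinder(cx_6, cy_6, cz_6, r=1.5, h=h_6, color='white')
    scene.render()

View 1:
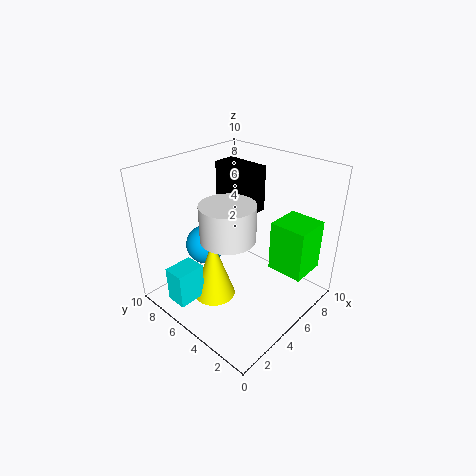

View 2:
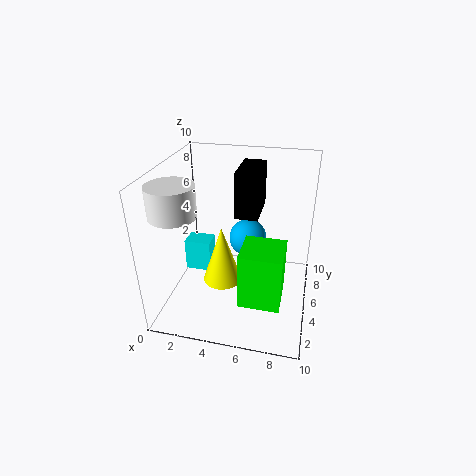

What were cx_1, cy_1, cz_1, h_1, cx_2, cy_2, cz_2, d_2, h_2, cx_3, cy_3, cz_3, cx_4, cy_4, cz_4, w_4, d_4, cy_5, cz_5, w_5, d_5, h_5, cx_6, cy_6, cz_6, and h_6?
cx_1 = 3.5, cy_1 = 6, cz_1 = 0.5, h_1 = 4.5, cx_2 = 0.5, cy_2 = 6, cz_2 = 1, d_2 = 1.5, h_2 = 2.5, cx_3 = 5, cy_3 = 8.5, cz_3 = 3, cx_4 = 5, cy_4 = 4, cz_4 = 7, w_4 = 1.5, d_4 = 3, cy_5 = 0.5, cz_5 = 3, w_5 = 2.5, d_5 = 2.5, h_5 = 3.5, cx_6 = 1.5, cy_6 = 2.5, cz_6 = 7.5, h_6 = 2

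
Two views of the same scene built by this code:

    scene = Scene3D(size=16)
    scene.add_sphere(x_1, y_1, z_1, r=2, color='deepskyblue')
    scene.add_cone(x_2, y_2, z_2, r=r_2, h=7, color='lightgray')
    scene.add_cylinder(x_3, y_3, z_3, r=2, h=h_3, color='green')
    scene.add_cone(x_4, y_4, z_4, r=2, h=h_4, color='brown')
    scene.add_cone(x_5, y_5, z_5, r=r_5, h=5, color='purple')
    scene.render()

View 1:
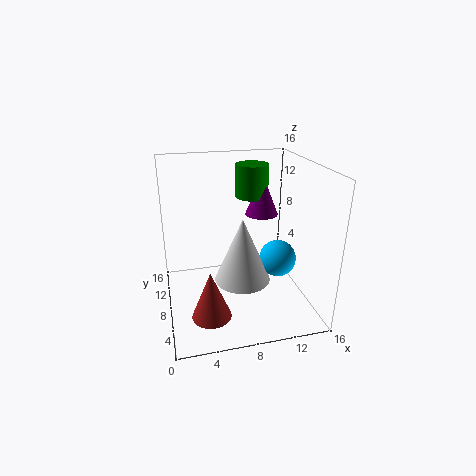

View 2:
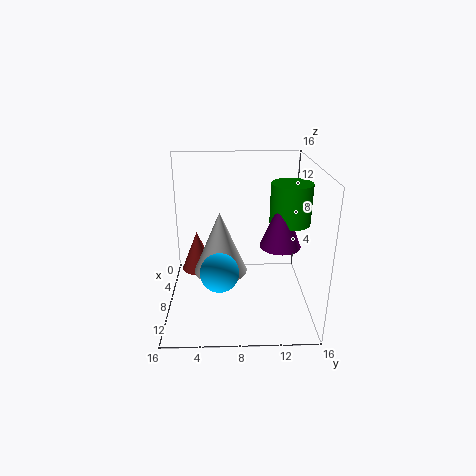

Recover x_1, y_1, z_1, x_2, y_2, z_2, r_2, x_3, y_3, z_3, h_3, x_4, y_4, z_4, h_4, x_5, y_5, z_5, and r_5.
x_1 = 12
y_1 = 6
z_1 = 6
x_2 = 8
y_2 = 6
z_2 = 4
r_2 = 3
x_3 = 11
y_3 = 13
z_3 = 11
h_3 = 4
x_4 = 4
y_4 = 3
z_4 = 2
h_4 = 5
x_5 = 12
y_5 = 12
z_5 = 9
r_5 = 2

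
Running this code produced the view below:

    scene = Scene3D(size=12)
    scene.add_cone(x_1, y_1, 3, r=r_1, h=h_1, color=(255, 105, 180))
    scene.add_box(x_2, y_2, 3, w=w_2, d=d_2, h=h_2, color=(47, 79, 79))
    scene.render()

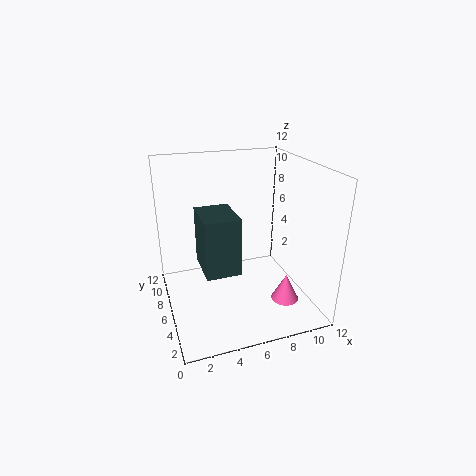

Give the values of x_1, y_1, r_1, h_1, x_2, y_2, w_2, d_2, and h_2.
x_1 = 8
y_1 = 1
r_1 = 1
h_1 = 2
x_2 = 3
y_2 = 5
w_2 = 3
d_2 = 4
h_2 = 5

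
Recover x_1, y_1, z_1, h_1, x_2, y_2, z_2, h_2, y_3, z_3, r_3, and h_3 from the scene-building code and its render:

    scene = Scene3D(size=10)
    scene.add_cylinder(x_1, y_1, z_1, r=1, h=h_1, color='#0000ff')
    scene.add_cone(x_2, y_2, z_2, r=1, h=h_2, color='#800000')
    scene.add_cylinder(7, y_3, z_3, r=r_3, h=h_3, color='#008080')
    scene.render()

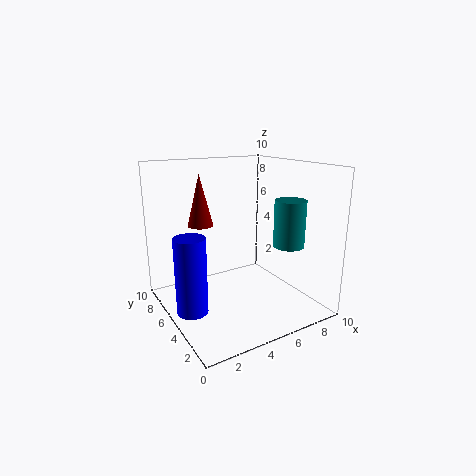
x_1 = 1, y_1 = 4, z_1 = 1, h_1 = 5, x_2 = 4, y_2 = 9, z_2 = 5, h_2 = 4, y_3 = 2, z_3 = 5, r_3 = 1, h_3 = 3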